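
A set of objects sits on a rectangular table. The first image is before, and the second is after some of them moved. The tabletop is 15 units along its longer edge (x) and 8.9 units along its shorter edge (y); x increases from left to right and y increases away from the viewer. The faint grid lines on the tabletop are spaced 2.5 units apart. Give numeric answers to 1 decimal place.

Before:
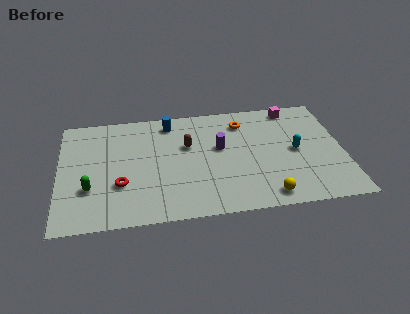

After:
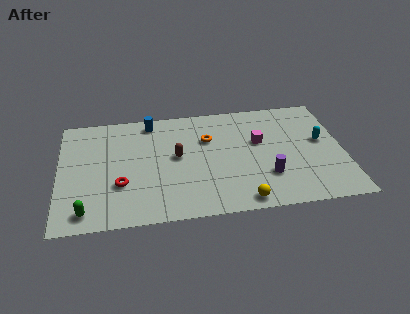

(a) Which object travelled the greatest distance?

the purple cylinder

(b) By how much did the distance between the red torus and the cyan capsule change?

+1.5

They were about 9.4 units apart before and 10.9 after — 1.5 units further apart.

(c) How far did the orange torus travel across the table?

2.2

From (9.8, 7.1) to (7.9, 6.0), the orange torus covered √(1.9² + 1.1²) ≈ 2.2 units.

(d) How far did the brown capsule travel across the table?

1.0

The brown capsule was near (6.8, 5.6) before and (6.2, 4.8) after, so it travelled √(0.6² + 0.8²) ≈ 1.0 units.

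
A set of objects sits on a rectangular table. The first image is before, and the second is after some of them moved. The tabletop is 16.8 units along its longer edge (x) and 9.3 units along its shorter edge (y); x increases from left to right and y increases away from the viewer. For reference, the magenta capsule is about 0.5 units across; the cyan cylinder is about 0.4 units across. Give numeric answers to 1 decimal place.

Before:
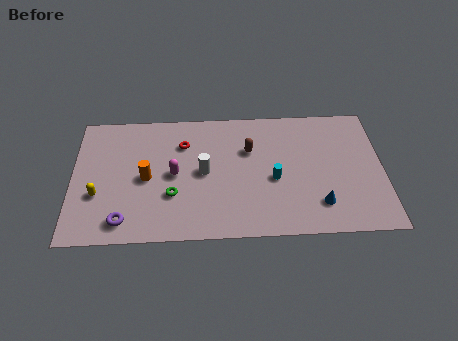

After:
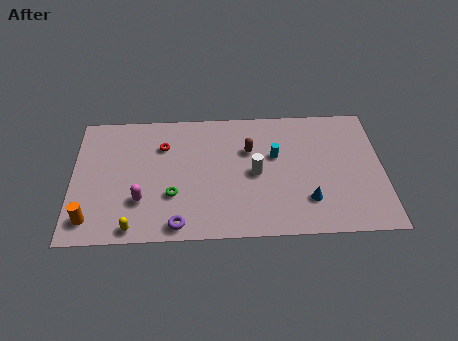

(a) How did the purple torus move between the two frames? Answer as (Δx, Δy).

(2.9, -0.4)

From the two frames, the purple torus sits at roughly (2.8, 1.4) before and (5.7, 1.0) after.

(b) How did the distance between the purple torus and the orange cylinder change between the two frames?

+1.5

Before: roughly 3.2 units apart; after: 4.7. That's 1.5 units further apart.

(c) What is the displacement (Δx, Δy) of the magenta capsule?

(-1.8, -1.8)

From the two frames, the magenta capsule sits at roughly (5.5, 4.6) before and (3.7, 2.8) after.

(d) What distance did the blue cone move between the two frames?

0.7

From (13.3, 2.1) to (12.7, 2.4), the blue cone covered √(0.6² + 0.3²) ≈ 0.7 units.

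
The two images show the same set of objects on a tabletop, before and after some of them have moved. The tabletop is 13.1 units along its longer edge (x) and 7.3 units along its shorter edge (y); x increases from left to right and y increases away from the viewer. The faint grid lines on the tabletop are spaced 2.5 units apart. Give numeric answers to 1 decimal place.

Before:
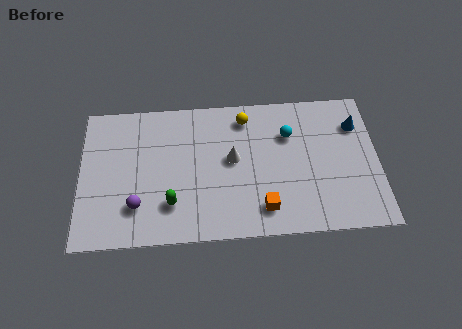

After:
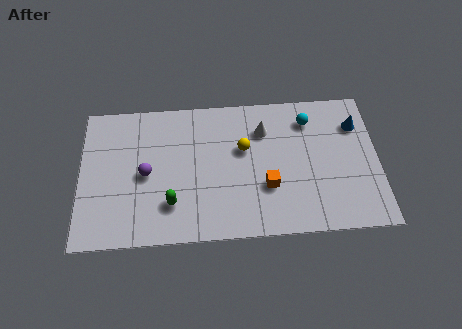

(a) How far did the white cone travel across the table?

2.0

The white cone moved from about (6.7, 4.0) to (8.1, 5.4), a distance of √(1.4² + 1.4²) ≈ 2.0.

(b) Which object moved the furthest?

the white cone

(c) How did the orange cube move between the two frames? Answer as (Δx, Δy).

(0.2, 1.1)

The orange cube was at about (8.0, 1.4) and moved to about (8.2, 2.5).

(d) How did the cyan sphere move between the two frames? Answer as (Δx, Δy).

(0.9, 0.7)

From the two frames, the cyan sphere sits at roughly (9.2, 5.1) before and (10.1, 5.8) after.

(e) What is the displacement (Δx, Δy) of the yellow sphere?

(-0.1, -1.6)

The yellow sphere was at about (7.3, 6.1) and moved to about (7.2, 4.5).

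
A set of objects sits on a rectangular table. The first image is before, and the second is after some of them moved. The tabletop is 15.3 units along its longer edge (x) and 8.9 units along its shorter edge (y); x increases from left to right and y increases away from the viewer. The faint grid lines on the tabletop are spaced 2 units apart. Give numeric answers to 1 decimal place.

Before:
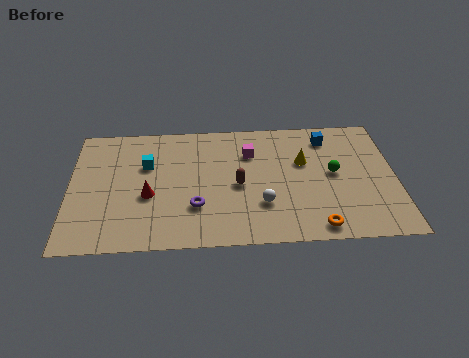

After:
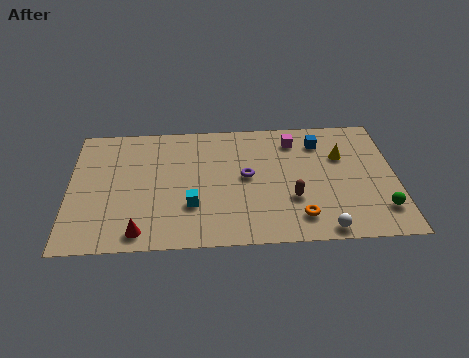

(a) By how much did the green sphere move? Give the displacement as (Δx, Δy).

(2.1, -2.7)

The green sphere was at about (12.4, 4.7) and moved to about (14.5, 2.0).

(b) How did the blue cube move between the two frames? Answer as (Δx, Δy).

(-0.4, -0.3)

The blue cube was at about (12.2, 7.3) and moved to about (11.8, 7.0).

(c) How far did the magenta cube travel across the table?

2.2

From (8.5, 6.4) to (10.6, 7.2), the magenta cube covered √(2.1² + 0.8²) ≈ 2.2 units.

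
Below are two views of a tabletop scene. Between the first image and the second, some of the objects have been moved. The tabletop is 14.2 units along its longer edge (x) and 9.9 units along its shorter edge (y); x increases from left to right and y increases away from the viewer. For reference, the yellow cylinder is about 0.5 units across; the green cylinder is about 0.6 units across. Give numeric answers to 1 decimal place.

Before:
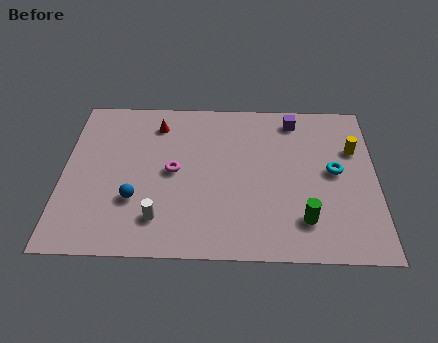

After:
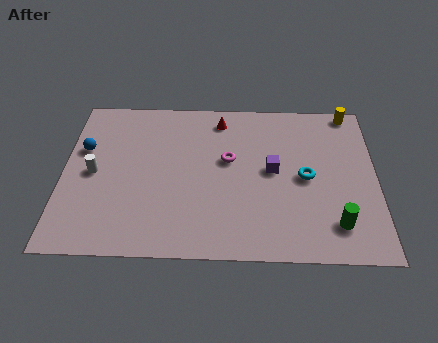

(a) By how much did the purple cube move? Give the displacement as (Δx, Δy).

(-1.0, -3.3)

From the two frames, the purple cube sits at roughly (10.5, 8.5) before and (9.5, 5.2) after.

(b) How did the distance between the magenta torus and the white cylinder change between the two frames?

+3.2

Before: roughly 3.0 units apart; after: 6.2. That's 3.2 units further apart.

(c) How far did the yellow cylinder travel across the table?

2.5

The yellow cylinder moved from about (13.2, 6.6) to (13.1, 9.1), a distance of √(0.1² + 2.5²) ≈ 2.5.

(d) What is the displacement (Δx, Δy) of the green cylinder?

(1.4, -0.2)

The green cylinder started near (10.9, 2.2) and ended near (12.3, 2.0).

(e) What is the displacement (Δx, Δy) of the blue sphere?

(-2.4, 3.1)

The blue sphere was at about (3.3, 3.2) and moved to about (0.9, 6.3).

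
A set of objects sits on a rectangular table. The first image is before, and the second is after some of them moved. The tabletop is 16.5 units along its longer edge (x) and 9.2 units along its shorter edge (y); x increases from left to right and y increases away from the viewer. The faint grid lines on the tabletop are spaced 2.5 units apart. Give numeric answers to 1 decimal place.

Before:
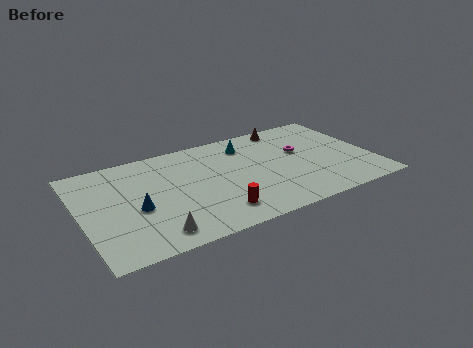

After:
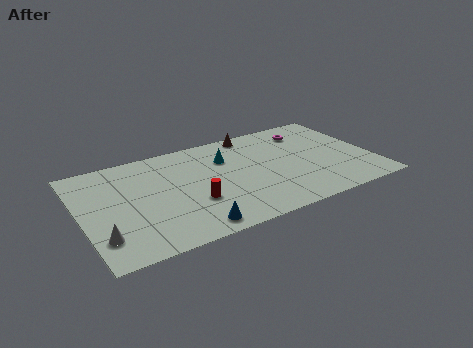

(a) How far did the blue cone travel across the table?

3.9

The blue cone was near (3.0, 3.9) before and (5.7, 1.1) after, so it travelled √(2.7² + 2.8²) ≈ 3.9 units.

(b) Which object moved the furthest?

the blue cone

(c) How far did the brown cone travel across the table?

2.0

The brown cone moved from about (12.2, 8.2) to (10.2, 8.3), a distance of √(2.0² + 0.1²) ≈ 2.0.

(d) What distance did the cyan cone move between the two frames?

1.5

The cyan cone was near (9.7, 7.3) before and (8.4, 6.5) after, so it travelled √(1.3² + 0.8²) ≈ 1.5 units.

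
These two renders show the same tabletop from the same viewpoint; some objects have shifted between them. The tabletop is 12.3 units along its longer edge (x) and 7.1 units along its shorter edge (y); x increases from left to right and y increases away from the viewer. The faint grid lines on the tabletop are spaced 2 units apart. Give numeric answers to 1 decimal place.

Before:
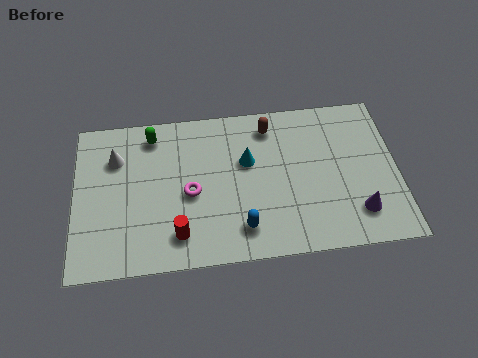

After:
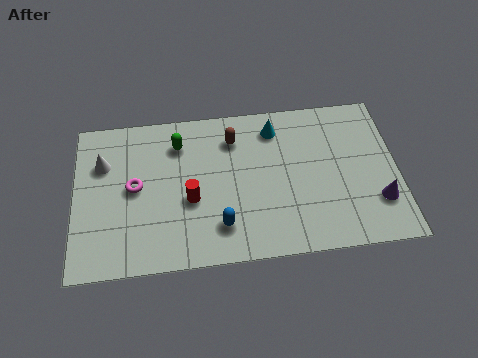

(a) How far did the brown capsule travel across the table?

1.5

The brown capsule was near (7.5, 5.9) before and (6.1, 5.5) after, so it travelled √(1.4² + 0.4²) ≈ 1.5 units.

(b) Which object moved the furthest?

the magenta torus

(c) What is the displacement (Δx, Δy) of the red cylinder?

(0.5, 1.5)

From the two frames, the red cylinder sits at roughly (3.9, 1.4) before and (4.4, 2.9) after.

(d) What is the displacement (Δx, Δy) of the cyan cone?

(1.1, 1.4)

From the two frames, the cyan cone sits at roughly (6.6, 4.4) before and (7.7, 5.8) after.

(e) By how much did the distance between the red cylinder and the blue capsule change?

-0.7

They were about 2.4 units apart before and 1.7 after — 0.7 units closer together.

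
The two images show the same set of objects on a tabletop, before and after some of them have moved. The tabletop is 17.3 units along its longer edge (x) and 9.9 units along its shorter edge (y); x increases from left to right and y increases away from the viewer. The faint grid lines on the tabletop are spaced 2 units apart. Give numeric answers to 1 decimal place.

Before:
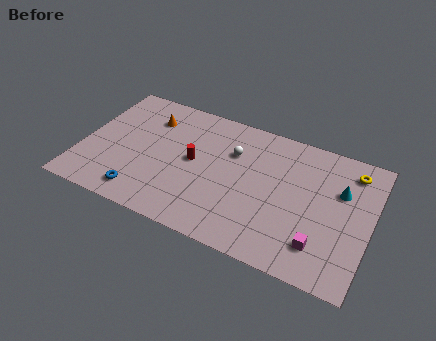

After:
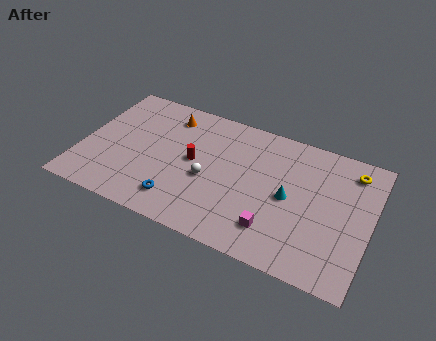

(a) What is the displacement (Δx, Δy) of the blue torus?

(2.2, 0.4)

From the two frames, the blue torus sits at roughly (4.0, 1.5) before and (6.2, 1.9) after.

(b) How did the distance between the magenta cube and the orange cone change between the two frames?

-2.9

Before: roughly 12.1 units apart; after: 9.2. That's 2.9 units closer together.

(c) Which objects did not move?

the yellow torus and the red cylinder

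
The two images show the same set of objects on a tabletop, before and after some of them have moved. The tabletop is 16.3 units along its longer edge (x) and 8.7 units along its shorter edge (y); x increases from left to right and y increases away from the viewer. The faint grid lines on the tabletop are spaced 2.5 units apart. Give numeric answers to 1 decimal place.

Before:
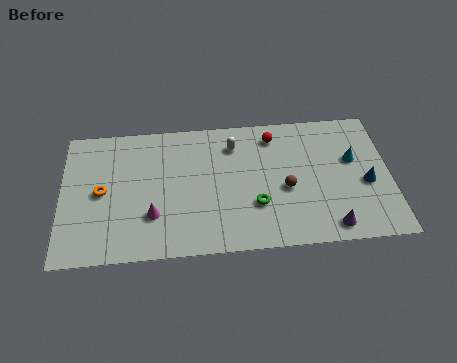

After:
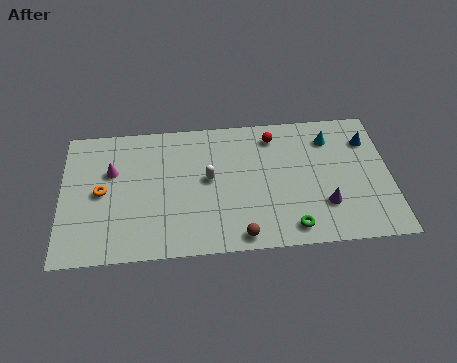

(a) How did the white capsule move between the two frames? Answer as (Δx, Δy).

(-1.3, -2.1)

From the two frames, the white capsule sits at roughly (8.6, 6.8) before and (7.3, 4.7) after.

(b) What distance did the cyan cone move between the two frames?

1.9

From (14.5, 5.3) to (13.4, 6.8), the cyan cone covered √(1.1² + 1.5²) ≈ 1.9 units.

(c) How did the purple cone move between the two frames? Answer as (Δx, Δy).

(-0.2, 1.4)

The purple cone was at about (13.2, 1.1) and moved to about (13.0, 2.5).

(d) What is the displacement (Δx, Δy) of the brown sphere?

(-2.3, -2.8)

From the two frames, the brown sphere sits at roughly (11.1, 3.7) before and (8.8, 0.9) after.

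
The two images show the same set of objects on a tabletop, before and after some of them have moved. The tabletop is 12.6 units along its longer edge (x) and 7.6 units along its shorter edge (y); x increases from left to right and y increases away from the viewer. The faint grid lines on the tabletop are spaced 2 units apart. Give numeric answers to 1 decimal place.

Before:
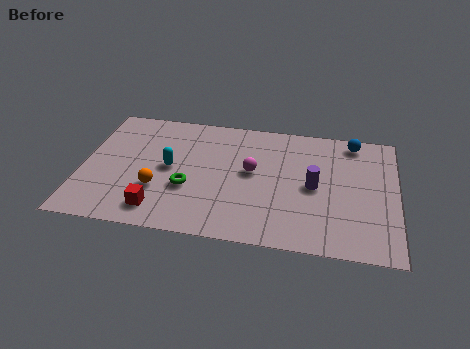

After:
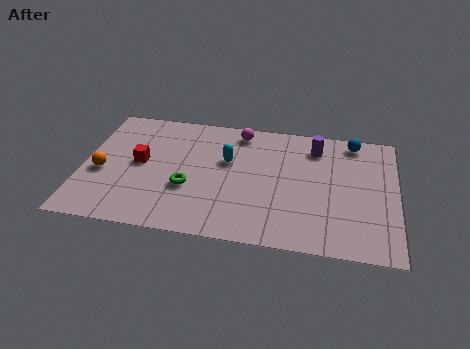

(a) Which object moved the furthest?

the red cube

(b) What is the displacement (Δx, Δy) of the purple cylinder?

(0.0, 2.4)

The purple cylinder started near (9.3, 3.7) and ended near (9.3, 6.1).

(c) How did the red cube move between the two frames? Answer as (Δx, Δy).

(-0.9, 2.7)

The red cube started near (3.2, 1.3) and ended near (2.3, 4.0).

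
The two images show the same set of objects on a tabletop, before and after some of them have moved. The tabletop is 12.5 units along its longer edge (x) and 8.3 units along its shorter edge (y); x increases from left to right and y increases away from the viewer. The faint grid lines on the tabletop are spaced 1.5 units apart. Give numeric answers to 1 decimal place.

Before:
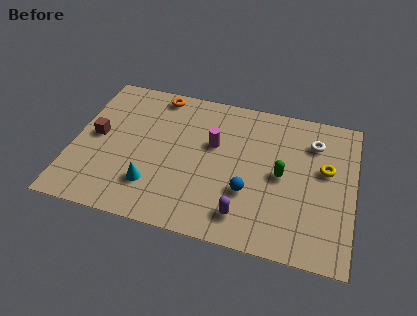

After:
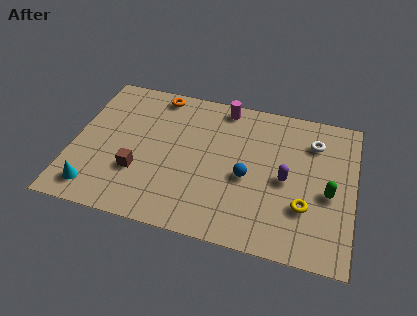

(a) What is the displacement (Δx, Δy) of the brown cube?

(2.0, -1.6)

From the two frames, the brown cube sits at roughly (1.0, 4.3) before and (3.0, 2.7) after.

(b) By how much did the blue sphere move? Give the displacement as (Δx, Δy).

(-0.1, 0.8)

The blue sphere started near (7.9, 2.8) and ended near (7.8, 3.6).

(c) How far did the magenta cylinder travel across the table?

2.3

The magenta cylinder moved from about (6.2, 5.1) to (6.5, 7.4), a distance of √(0.3² + 2.3²) ≈ 2.3.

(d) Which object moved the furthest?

the purple capsule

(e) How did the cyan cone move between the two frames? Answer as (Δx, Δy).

(-2.5, -0.8)

The cyan cone was at about (3.7, 2.1) and moved to about (1.2, 1.3).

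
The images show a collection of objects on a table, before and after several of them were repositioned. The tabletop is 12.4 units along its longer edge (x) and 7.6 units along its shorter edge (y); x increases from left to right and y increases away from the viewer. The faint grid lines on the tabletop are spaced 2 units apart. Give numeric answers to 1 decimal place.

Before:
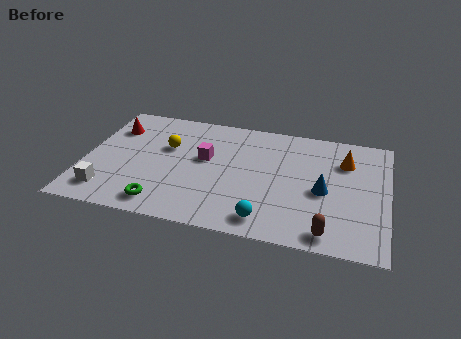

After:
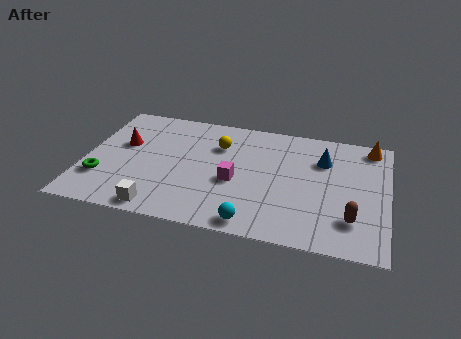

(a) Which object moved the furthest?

the green torus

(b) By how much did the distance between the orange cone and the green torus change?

+3.3

They were about 8.4 units apart before and 11.7 after — 3.3 units further apart.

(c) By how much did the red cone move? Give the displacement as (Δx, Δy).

(0.5, -1.0)

The red cone started near (1.0, 5.6) and ended near (1.5, 4.6).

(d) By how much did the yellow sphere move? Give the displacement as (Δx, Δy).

(2.1, 0.6)

The yellow sphere started near (3.3, 4.8) and ended near (5.4, 5.4).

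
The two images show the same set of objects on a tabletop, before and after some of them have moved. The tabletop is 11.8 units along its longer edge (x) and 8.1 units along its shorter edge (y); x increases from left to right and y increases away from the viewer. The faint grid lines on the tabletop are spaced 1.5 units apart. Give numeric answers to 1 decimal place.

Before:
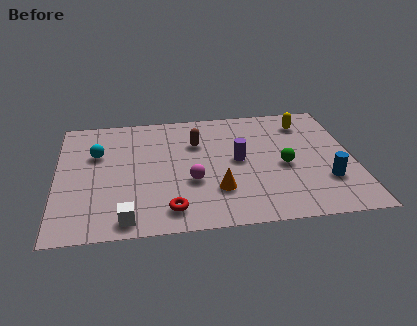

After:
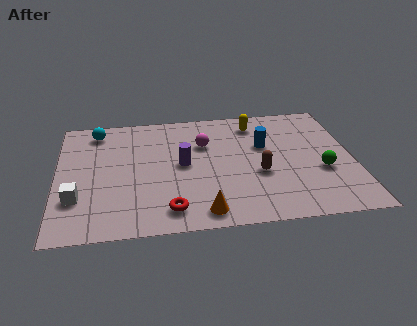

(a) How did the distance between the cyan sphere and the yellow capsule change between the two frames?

-2.1

The distance was about 8.5 in the first image and 6.4 in the second, so they moved 2.1 units closer together.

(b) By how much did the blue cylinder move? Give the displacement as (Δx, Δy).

(-2.3, 2.7)

The blue cylinder started near (10.6, 2.4) and ended near (8.3, 5.1).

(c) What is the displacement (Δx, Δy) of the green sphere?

(1.5, -0.5)

The green sphere was at about (9.0, 3.6) and moved to about (10.5, 3.1).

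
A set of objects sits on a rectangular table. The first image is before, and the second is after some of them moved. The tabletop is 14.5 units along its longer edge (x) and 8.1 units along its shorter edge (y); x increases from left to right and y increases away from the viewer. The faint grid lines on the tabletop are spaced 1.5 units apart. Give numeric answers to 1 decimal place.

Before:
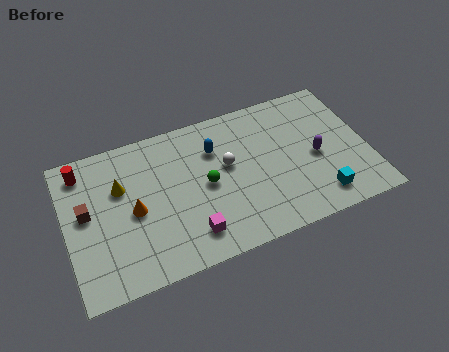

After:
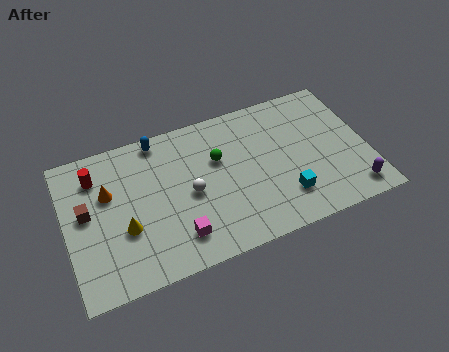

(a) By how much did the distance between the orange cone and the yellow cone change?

+0.7

The distance was about 1.6 in the first image and 2.3 in the second, so they moved 0.7 units further apart.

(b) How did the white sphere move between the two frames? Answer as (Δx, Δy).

(-1.9, -0.9)

From the two frames, the white sphere sits at roughly (7.8, 4.7) before and (5.9, 3.8) after.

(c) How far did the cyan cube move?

1.7

From (11.9, 1.4) to (10.3, 2.0), the cyan cube covered √(1.6² + 0.6²) ≈ 1.7 units.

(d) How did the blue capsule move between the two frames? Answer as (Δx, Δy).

(-2.6, 1.5)

From the two frames, the blue capsule sits at roughly (7.3, 5.8) before and (4.7, 7.3) after.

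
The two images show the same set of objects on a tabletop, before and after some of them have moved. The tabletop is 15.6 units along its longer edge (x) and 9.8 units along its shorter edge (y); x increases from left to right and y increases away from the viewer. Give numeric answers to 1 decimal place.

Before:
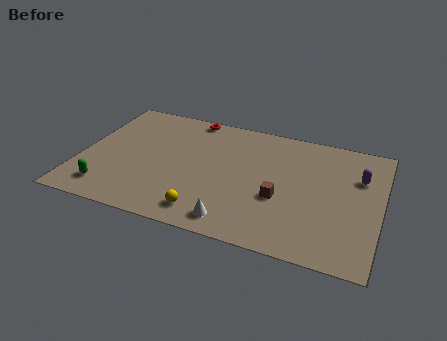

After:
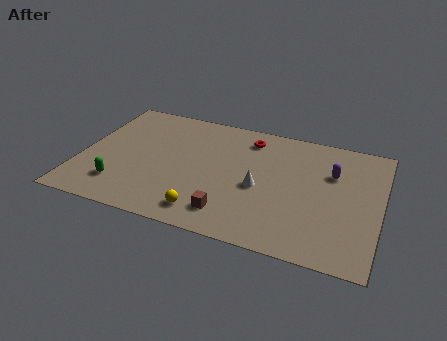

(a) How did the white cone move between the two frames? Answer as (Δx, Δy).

(1.0, 3.0)

The white cone started near (8.4, 1.3) and ended near (9.4, 4.3).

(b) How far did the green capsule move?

0.8

The green capsule was near (1.7, 1.7) before and (2.3, 2.2) after, so it travelled √(0.6² + 0.5²) ≈ 0.8 units.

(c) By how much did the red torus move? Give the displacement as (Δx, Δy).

(3.2, -0.9)

The red torus was at about (5.3, 9.0) and moved to about (8.5, 8.1).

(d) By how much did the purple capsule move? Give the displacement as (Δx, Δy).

(-1.4, -0.1)

The purple capsule was at about (14.4, 6.7) and moved to about (13.0, 6.6).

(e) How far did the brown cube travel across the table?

3.1

The brown cube moved from about (10.5, 3.8) to (8.1, 1.8), a distance of √(2.4² + 2.0²) ≈ 3.1.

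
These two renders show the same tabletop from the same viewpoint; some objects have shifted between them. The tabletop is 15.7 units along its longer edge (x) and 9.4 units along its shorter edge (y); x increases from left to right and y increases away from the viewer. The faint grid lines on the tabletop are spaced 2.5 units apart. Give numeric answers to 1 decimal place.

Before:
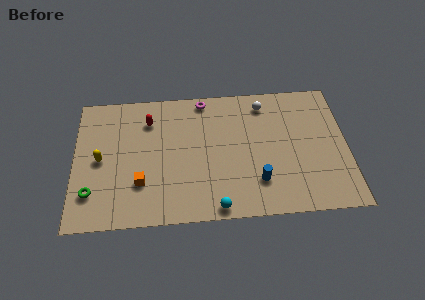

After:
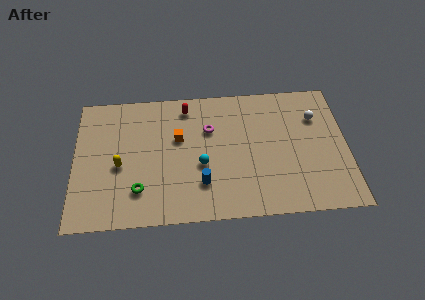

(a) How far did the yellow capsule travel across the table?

1.2

The yellow capsule moved from about (1.5, 4.6) to (2.6, 4.1), a distance of √(1.1² + 0.5²) ≈ 1.2.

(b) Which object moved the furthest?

the orange cube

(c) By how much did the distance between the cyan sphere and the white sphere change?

-0.4

They were about 7.7 units apart before and 7.3 after — 0.4 units closer together.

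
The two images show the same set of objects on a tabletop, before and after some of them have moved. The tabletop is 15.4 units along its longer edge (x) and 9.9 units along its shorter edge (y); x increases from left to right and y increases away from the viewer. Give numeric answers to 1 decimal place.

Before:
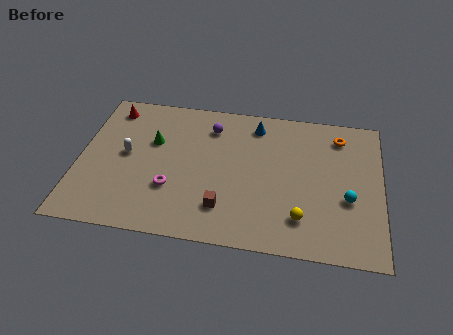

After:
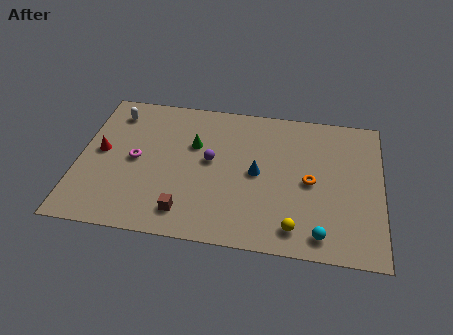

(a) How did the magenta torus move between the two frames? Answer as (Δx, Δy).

(-1.9, 1.7)

The magenta torus was at about (4.8, 3.2) and moved to about (2.9, 4.9).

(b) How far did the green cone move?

2.1

From (3.7, 6.3) to (5.8, 6.4), the green cone covered √(2.1² + 0.1²) ≈ 2.1 units.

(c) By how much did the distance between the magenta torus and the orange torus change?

-0.8

Before: roughly 9.7 units apart; after: 8.9. That's 0.8 units closer together.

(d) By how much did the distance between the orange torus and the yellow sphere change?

-2.9

The distance was about 6.2 in the first image and 3.3 in the second, so they moved 2.9 units closer together.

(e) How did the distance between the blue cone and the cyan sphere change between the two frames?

-1.7

The distance was about 6.6 in the first image and 4.9 in the second, so they moved 1.7 units closer together.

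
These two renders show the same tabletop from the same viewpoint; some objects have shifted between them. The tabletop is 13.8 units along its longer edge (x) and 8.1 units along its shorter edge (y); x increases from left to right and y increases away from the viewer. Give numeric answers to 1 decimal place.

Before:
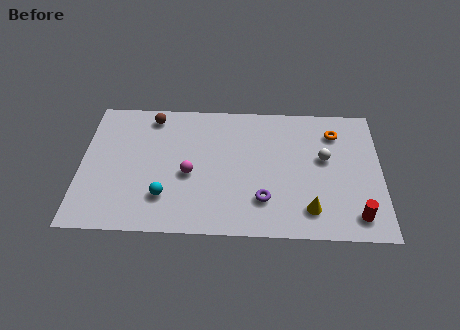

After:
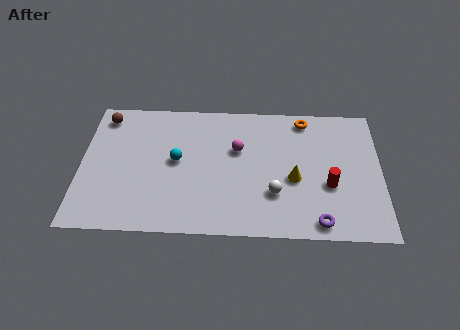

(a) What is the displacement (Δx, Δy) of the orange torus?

(-1.4, 0.8)

The orange torus started near (11.7, 6.3) and ended near (10.3, 7.1).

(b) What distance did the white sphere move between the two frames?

3.2

The white sphere was near (11.2, 4.7) before and (8.9, 2.5) after, so it travelled √(2.3² + 2.2²) ≈ 3.2 units.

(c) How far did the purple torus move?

2.8

The purple torus moved from about (8.4, 2.1) to (10.9, 0.9), a distance of √(2.5² + 1.2²) ≈ 2.8.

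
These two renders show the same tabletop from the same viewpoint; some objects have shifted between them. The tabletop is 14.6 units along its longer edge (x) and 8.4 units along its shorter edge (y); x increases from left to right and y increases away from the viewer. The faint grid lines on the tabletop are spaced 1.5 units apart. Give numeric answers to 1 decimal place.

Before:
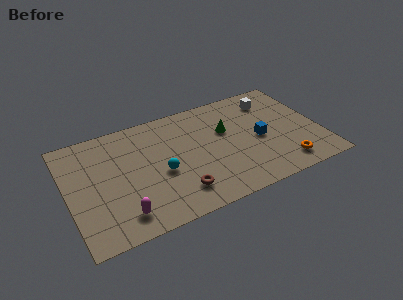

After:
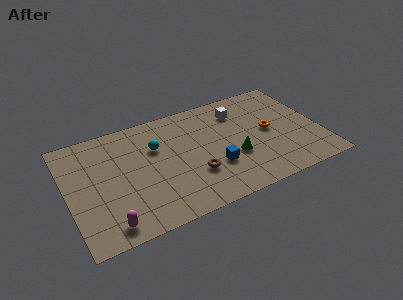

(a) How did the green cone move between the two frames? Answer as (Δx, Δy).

(0.2, -2.2)

The green cone started near (9.3, 5.3) and ended near (9.5, 3.1).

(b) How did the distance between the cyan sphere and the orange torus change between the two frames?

-0.6

They were about 7.2 units apart before and 6.6 after — 0.6 units closer together.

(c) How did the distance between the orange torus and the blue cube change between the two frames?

+1.0

They were about 2.7 units apart before and 3.7 after — 1.0 units further apart.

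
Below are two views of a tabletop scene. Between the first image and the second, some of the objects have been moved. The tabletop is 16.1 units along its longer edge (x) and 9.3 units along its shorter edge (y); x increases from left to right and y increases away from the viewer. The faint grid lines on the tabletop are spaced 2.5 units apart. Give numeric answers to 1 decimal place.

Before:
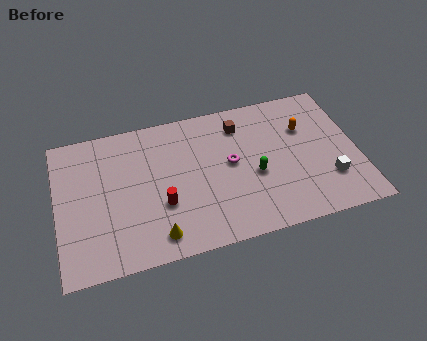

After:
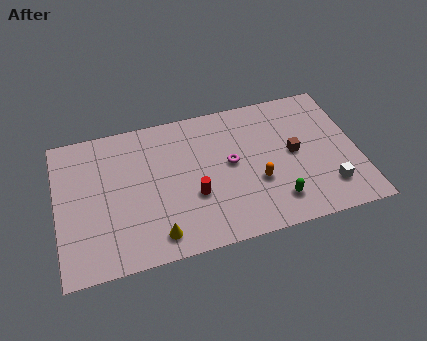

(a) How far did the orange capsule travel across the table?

4.0

From (13.4, 6.3) to (10.6, 3.4), the orange capsule covered √(2.8² + 2.9²) ≈ 4.0 units.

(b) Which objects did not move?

the yellow cone and the magenta torus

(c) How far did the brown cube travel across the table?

3.7

The brown cube was near (10.0, 7.4) before and (12.7, 4.8) after, so it travelled √(2.7² + 2.6²) ≈ 3.7 units.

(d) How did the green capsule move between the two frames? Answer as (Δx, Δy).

(1.0, -2.0)

The green capsule was at about (10.5, 3.9) and moved to about (11.5, 1.9).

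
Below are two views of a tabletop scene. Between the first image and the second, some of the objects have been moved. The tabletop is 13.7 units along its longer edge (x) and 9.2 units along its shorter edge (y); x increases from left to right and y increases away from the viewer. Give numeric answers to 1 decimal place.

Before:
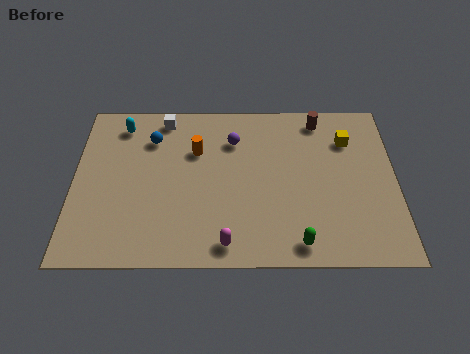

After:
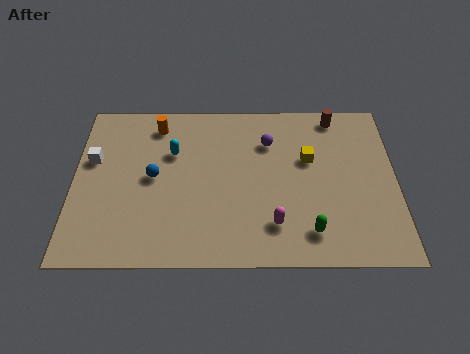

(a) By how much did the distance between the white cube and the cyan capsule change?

+1.6

The distance was about 1.8 in the first image and 3.4 in the second, so they moved 1.6 units further apart.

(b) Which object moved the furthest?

the white cube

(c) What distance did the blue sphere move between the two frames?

2.2

The blue sphere moved from about (3.3, 6.9) to (3.4, 4.7), a distance of √(0.1² + 2.2²) ≈ 2.2.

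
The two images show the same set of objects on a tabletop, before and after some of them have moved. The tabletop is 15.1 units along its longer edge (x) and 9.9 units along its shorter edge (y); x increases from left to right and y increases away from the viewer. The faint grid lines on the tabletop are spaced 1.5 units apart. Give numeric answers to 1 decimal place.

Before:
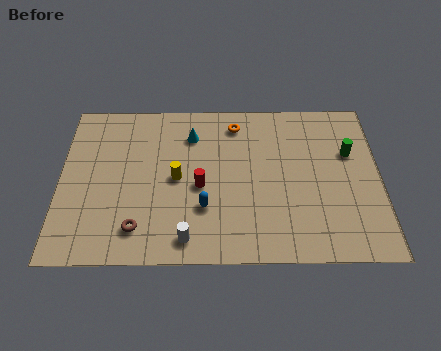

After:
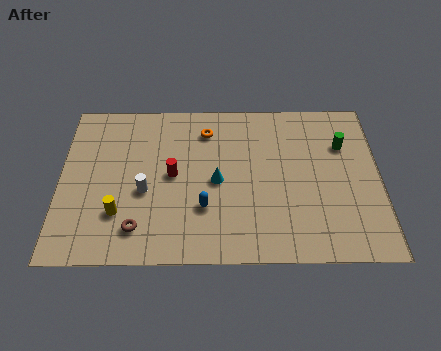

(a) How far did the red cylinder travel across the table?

1.5

The red cylinder was near (6.6, 4.4) before and (5.3, 5.1) after, so it travelled √(1.3² + 0.7²) ≈ 1.5 units.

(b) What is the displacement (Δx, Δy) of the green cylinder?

(-0.3, 0.5)

From the two frames, the green cylinder sits at roughly (13.7, 6.4) before and (13.4, 6.9) after.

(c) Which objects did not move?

the blue capsule and the brown torus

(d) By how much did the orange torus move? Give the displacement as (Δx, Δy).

(-1.4, -0.4)

The orange torus started near (8.3, 8.3) and ended near (6.9, 7.9).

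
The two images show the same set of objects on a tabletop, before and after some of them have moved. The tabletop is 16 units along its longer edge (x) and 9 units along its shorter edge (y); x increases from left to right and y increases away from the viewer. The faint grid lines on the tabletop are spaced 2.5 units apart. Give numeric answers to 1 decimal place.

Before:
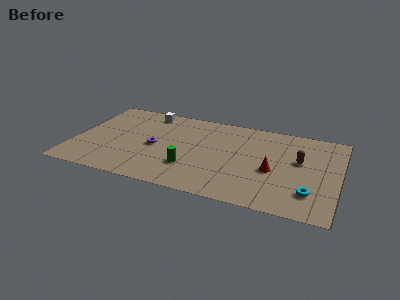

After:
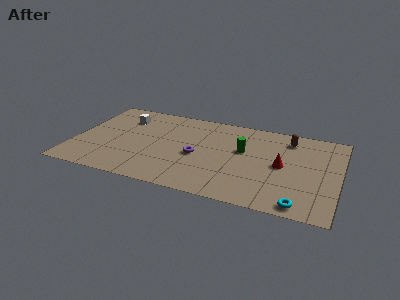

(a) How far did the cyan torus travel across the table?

1.4

From (14.4, 2.2) to (13.9, 0.9), the cyan torus covered √(0.5² + 1.3²) ≈ 1.4 units.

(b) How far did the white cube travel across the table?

1.7

The white cube was near (4.1, 7.8) before and (2.7, 6.8) after, so it travelled √(1.4² + 1.0²) ≈ 1.7 units.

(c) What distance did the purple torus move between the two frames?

2.6

From (4.9, 4.2) to (7.5, 4.0), the purple torus covered √(2.6² + 0.2²) ≈ 2.6 units.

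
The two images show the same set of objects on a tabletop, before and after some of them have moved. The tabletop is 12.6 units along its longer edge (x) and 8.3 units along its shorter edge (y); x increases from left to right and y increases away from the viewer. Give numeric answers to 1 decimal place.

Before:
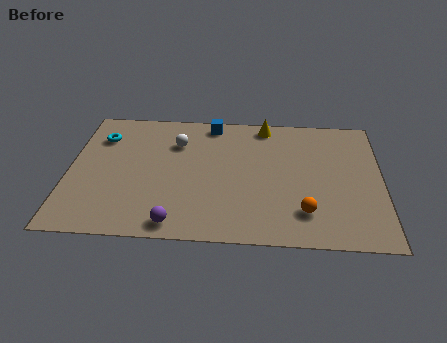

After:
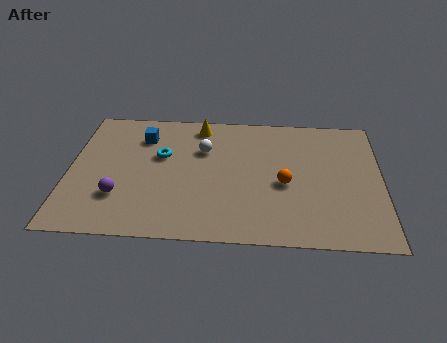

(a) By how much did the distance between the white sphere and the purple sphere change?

-0.5

They were about 5.1 units apart before and 4.6 after — 0.5 units closer together.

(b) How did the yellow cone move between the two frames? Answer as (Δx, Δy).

(-2.7, -0.2)

From the two frames, the yellow cone sits at roughly (7.9, 7.4) before and (5.2, 7.2) after.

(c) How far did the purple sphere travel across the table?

2.7

The purple sphere was near (4.4, 0.9) before and (2.1, 2.4) after, so it travelled √(2.3² + 1.5²) ≈ 2.7 units.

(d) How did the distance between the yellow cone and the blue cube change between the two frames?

+0.3

They were about 2.2 units apart before and 2.5 after — 0.3 units further apart.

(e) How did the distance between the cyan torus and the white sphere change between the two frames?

-1.3

Before: roughly 3.1 units apart; after: 1.8. That's 1.3 units closer together.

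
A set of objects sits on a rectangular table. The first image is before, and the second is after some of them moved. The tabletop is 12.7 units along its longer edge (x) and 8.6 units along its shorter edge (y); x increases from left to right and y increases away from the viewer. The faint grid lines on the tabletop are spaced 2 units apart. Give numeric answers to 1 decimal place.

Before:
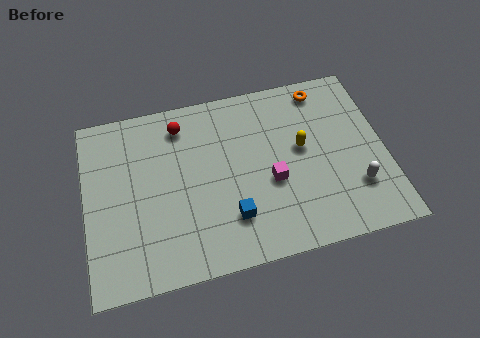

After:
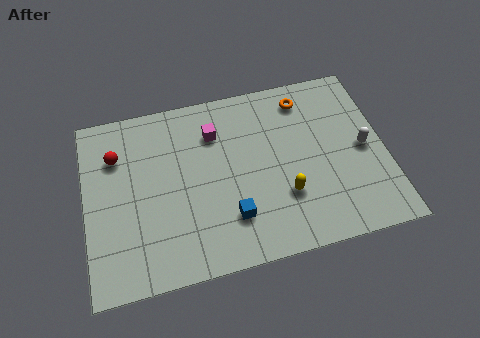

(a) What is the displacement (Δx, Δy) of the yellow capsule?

(-0.9, -2.1)

The yellow capsule started near (9.2, 4.8) and ended near (8.3, 2.7).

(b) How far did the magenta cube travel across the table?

3.6

From (7.8, 3.5) to (5.6, 6.4), the magenta cube covered √(2.2² + 2.9²) ≈ 3.6 units.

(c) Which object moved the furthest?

the magenta cube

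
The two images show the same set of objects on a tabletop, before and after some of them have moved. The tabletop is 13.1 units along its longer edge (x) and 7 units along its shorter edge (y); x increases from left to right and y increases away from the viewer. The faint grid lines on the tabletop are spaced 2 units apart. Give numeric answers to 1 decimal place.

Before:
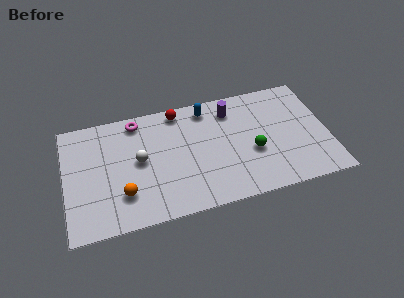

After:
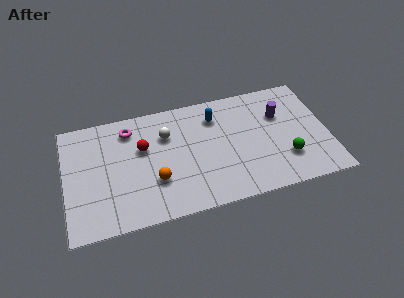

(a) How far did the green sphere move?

1.8

From (9.3, 2.8) to (10.9, 2.0), the green sphere covered √(1.6² + 0.8²) ≈ 1.8 units.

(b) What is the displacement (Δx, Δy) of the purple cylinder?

(2.4, -0.9)

The purple cylinder started near (8.4, 5.6) and ended near (10.8, 4.7).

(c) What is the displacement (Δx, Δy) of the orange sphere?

(1.6, 0.4)

The orange sphere was at about (2.8, 1.9) and moved to about (4.4, 2.3).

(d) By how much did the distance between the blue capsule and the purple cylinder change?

+2.0

The distance was about 1.3 in the first image and 3.3 in the second, so they moved 2.0 units further apart.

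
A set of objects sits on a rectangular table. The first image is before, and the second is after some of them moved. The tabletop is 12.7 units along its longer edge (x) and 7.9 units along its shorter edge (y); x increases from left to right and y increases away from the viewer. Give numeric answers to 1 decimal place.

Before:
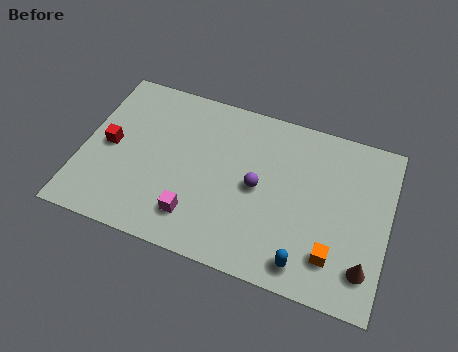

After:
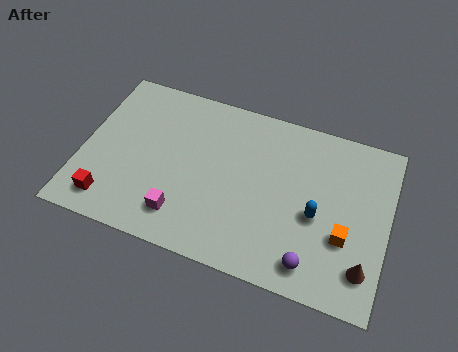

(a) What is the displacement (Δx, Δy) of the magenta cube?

(-0.5, -0.1)

The magenta cube started near (4.9, 1.7) and ended near (4.4, 1.6).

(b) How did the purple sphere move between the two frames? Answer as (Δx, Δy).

(2.5, -2.7)

The purple sphere was at about (7.3, 3.9) and moved to about (9.8, 1.2).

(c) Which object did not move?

the brown cone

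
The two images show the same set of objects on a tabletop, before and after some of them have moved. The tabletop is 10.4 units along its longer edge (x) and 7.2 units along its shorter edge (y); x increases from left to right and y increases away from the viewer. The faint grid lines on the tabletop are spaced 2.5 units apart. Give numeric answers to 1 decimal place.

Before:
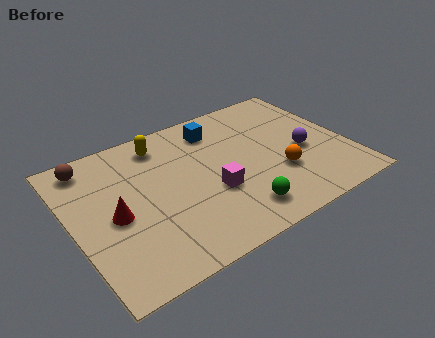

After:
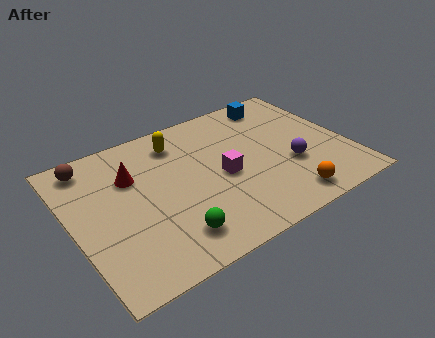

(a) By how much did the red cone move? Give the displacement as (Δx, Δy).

(0.9, 1.6)

The red cone started near (1.5, 3.3) and ended near (2.4, 4.9).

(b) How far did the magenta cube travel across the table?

0.8

The magenta cube moved from about (5.1, 2.7) to (5.6, 3.3), a distance of √(0.5² + 0.6²) ≈ 0.8.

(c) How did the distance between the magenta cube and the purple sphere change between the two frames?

-1.0

Before: roughly 3.6 units apart; after: 2.6. That's 1.0 units closer together.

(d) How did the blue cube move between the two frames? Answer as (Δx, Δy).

(2.5, 0.4)

The blue cube was at about (5.8, 5.8) and moved to about (8.3, 6.2).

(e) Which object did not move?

the brown sphere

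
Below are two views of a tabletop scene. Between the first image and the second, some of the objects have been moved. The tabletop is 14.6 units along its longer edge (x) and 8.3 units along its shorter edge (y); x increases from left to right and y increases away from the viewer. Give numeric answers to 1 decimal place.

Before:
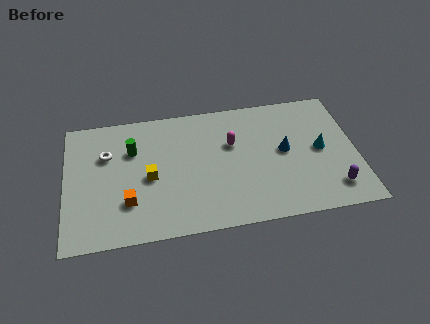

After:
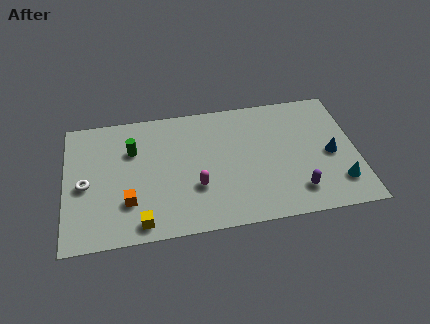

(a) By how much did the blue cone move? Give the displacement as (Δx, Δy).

(2.3, -0.6)

From the two frames, the blue cone sits at roughly (11.0, 4.4) before and (13.3, 3.8) after.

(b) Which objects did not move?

the green cylinder and the orange cube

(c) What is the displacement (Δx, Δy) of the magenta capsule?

(-1.9, -2.5)

The magenta capsule started near (8.4, 5.3) and ended near (6.5, 2.8).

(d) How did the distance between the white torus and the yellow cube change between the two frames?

+1.1

The distance was about 2.8 in the first image and 3.9 in the second, so they moved 1.1 units further apart.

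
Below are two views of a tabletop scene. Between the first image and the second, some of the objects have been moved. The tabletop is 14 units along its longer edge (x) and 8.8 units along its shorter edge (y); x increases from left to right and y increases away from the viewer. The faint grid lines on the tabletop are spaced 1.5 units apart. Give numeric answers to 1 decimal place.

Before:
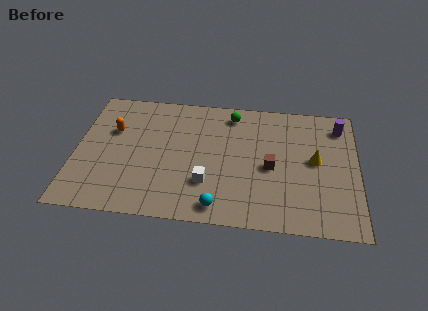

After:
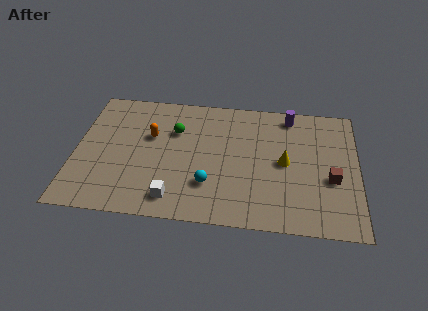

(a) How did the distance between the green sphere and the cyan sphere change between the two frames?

-2.5

Before: roughly 6.4 units apart; after: 3.9. That's 2.5 units closer together.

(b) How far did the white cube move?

2.0

The white cube moved from about (6.6, 2.6) to (5.0, 1.4), a distance of √(1.6² + 1.2²) ≈ 2.0.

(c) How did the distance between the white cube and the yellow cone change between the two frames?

+0.5

They were about 5.7 units apart before and 6.2 after — 0.5 units further apart.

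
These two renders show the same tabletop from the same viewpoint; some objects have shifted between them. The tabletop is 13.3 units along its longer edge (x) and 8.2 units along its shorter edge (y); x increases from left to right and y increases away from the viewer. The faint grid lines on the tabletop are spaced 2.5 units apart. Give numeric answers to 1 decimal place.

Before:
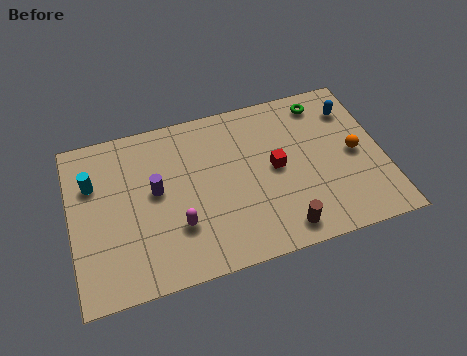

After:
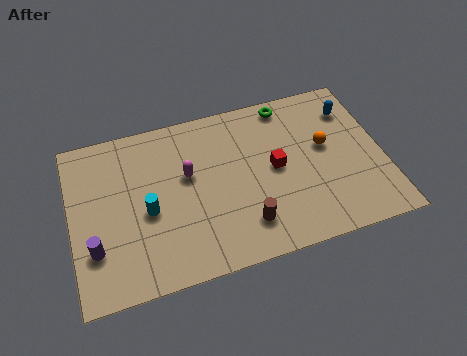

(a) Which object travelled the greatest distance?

the purple cylinder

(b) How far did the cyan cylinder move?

3.0

From (1.0, 5.6) to (3.2, 3.6), the cyan cylinder covered √(2.2² + 2.0²) ≈ 3.0 units.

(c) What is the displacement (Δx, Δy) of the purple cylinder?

(-2.7, -2.1)

The purple cylinder was at about (3.6, 4.5) and moved to about (0.9, 2.4).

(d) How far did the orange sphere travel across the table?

1.4

The orange sphere was near (12.1, 4.0) before and (10.9, 4.7) after, so it travelled √(1.2² + 0.7²) ≈ 1.4 units.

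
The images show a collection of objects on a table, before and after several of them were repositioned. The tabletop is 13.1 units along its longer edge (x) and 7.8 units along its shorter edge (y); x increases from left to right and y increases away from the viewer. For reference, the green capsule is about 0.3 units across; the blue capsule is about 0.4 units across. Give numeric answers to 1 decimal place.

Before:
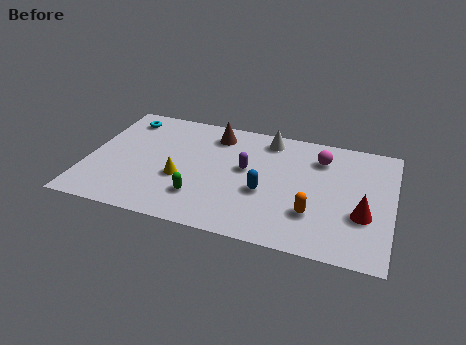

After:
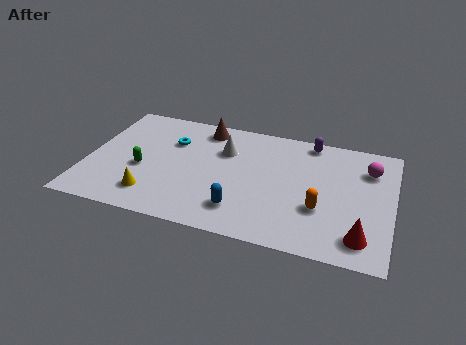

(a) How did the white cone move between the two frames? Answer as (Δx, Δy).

(-1.8, -1.3)

The white cone was at about (7.6, 6.7) and moved to about (5.8, 5.4).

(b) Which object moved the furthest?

the purple capsule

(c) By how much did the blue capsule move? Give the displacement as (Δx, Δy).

(-0.9, -1.4)

From the two frames, the blue capsule sits at roughly (7.7, 3.1) before and (6.8, 1.7) after.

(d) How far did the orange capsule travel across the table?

0.5

The orange capsule moved from about (9.8, 2.3) to (10.1, 2.7), a distance of √(0.3² + 0.4²) ≈ 0.5.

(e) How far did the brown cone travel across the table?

0.6

The brown cone was near (5.3, 6.4) before and (4.8, 6.7) after, so it travelled √(0.5² + 0.3²) ≈ 0.6 units.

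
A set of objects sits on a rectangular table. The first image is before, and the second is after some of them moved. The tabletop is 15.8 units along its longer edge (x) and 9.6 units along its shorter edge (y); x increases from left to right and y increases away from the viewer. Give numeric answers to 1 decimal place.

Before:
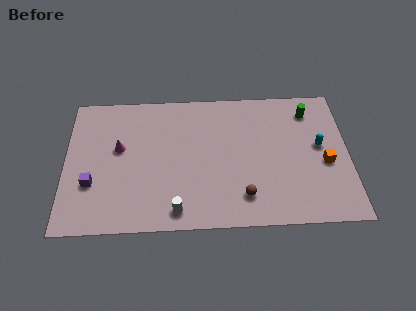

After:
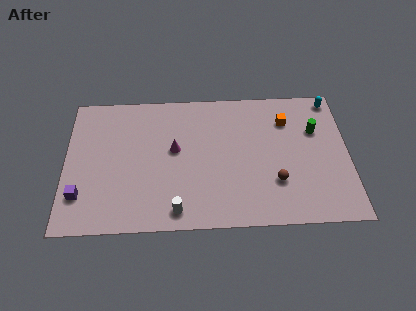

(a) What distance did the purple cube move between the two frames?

1.0

From (1.5, 3.2) to (0.9, 2.4), the purple cube covered √(0.6² + 0.8²) ≈ 1.0 units.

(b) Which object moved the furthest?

the orange cube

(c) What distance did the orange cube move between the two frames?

3.7

The orange cube was near (14.5, 4.1) before and (12.4, 7.2) after, so it travelled √(2.1² + 3.1²) ≈ 3.7 units.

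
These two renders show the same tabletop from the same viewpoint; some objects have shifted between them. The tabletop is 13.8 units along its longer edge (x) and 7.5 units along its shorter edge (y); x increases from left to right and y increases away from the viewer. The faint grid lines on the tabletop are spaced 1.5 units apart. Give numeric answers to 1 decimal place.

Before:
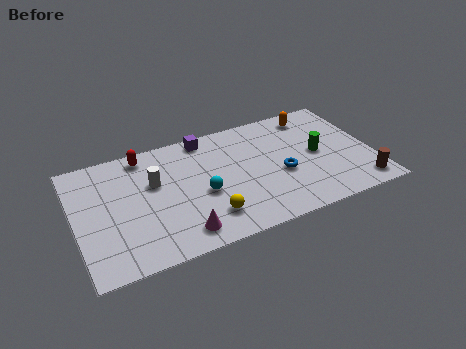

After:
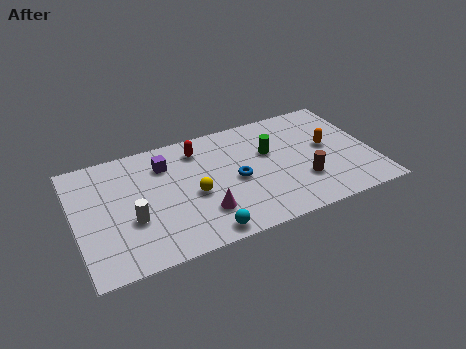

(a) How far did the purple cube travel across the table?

2.2

The purple cube moved from about (6.3, 6.7) to (4.3, 5.7), a distance of √(2.0² + 1.0²) ≈ 2.2.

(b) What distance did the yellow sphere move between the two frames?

1.7

The yellow sphere was near (5.9, 1.7) before and (5.4, 3.3) after, so it travelled √(0.5² + 1.6²) ≈ 1.7 units.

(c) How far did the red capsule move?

2.5

The red capsule moved from about (3.4, 6.6) to (5.9, 6.1), a distance of √(2.5² + 0.5²) ≈ 2.5.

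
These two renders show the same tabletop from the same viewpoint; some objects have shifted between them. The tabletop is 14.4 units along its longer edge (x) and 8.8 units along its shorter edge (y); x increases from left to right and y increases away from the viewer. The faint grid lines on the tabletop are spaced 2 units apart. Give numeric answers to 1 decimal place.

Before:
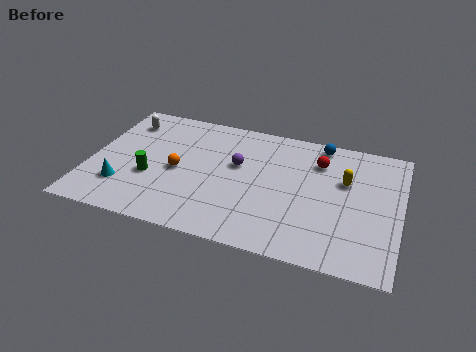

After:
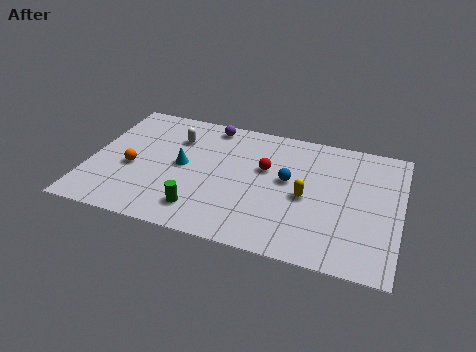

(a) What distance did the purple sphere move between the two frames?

2.9

From (6.8, 5.3) to (5.3, 7.8), the purple sphere covered √(1.5² + 2.5²) ≈ 2.9 units.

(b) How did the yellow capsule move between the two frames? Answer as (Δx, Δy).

(-1.7, -1.6)

From the two frames, the yellow capsule sits at roughly (11.8, 5.6) before and (10.1, 4.0) after.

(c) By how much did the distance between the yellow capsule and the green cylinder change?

-4.0

The distance was about 9.2 in the first image and 5.2 in the second, so they moved 4.0 units closer together.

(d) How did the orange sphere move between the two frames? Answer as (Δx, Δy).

(-2.1, -0.4)

The orange sphere was at about (4.1, 4.1) and moved to about (2.0, 3.7).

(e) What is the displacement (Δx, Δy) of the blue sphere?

(-1.3, -3.0)

The blue sphere was at about (10.5, 7.9) and moved to about (9.2, 4.9).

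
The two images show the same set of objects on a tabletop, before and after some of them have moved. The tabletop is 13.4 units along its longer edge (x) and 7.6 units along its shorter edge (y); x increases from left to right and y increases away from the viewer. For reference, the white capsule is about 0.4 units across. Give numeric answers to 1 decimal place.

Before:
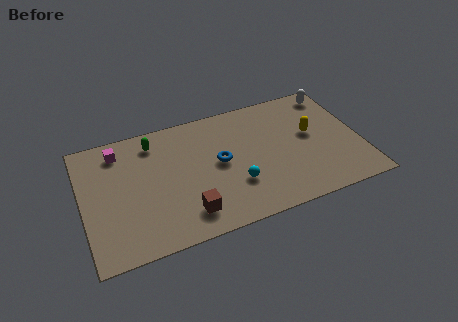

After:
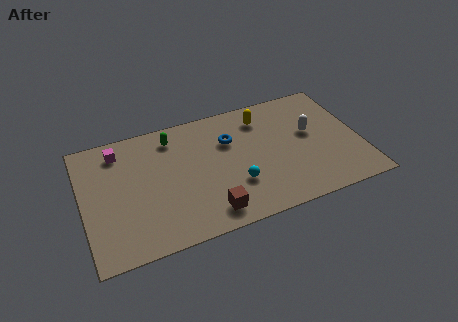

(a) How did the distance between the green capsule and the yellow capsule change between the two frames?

-3.4

They were about 7.8 units apart before and 4.4 after — 3.4 units closer together.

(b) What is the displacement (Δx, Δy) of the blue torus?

(0.6, 1.2)

The blue torus started near (6.6, 4.0) and ended near (7.2, 5.2).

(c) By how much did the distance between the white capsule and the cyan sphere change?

-2.4

They were about 6.8 units apart before and 4.4 after — 2.4 units closer together.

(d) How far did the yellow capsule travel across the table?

2.8

From (11.1, 4.3) to (8.9, 6.1), the yellow capsule covered √(2.2² + 1.8²) ≈ 2.8 units.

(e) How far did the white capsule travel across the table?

2.6

The white capsule moved from about (12.5, 6.6) to (11.1, 4.4), a distance of √(1.4² + 2.2²) ≈ 2.6.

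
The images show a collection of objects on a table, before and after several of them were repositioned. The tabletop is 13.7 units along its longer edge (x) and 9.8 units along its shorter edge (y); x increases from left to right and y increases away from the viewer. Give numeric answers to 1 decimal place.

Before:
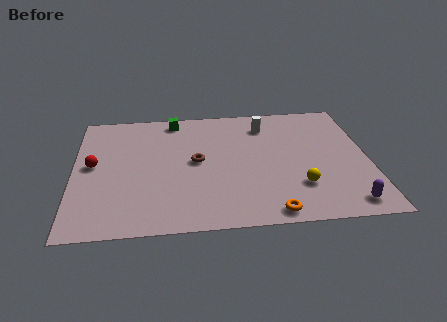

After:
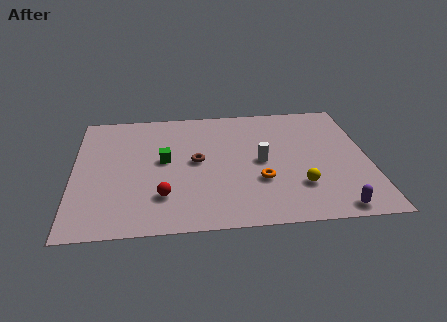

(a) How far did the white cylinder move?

3.0

From (9.0, 7.8) to (8.7, 4.8), the white cylinder covered √(0.3² + 3.0²) ≈ 3.0 units.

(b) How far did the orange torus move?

2.4

From (9.0, 0.9) to (8.6, 3.3), the orange torus covered √(0.4² + 2.4²) ≈ 2.4 units.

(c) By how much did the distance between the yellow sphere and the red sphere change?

-3.5

Before: roughly 9.8 units apart; after: 6.3. That's 3.5 units closer together.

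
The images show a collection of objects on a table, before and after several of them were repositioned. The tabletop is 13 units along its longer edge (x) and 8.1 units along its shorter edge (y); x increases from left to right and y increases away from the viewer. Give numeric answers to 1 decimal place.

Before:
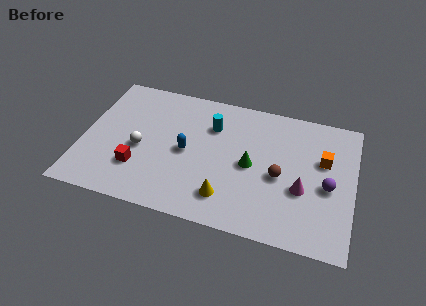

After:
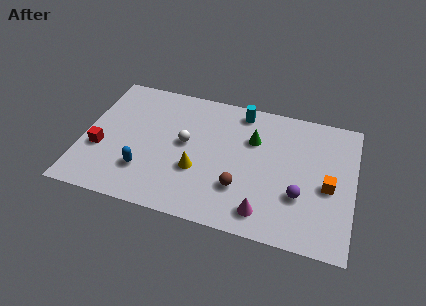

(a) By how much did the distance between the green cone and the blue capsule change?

+2.9

Before: roughly 3.1 units apart; after: 6.0. That's 2.9 units further apart.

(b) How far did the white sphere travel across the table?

2.3

The white sphere was near (2.8, 3.5) before and (4.9, 4.4) after, so it travelled √(2.1² + 0.9²) ≈ 2.3 units.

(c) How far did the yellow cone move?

1.9

The yellow cone moved from about (7.1, 1.7) to (5.6, 2.9), a distance of √(1.5² + 1.2²) ≈ 1.9.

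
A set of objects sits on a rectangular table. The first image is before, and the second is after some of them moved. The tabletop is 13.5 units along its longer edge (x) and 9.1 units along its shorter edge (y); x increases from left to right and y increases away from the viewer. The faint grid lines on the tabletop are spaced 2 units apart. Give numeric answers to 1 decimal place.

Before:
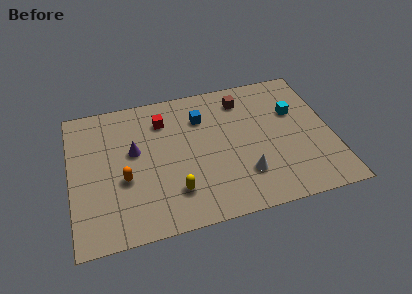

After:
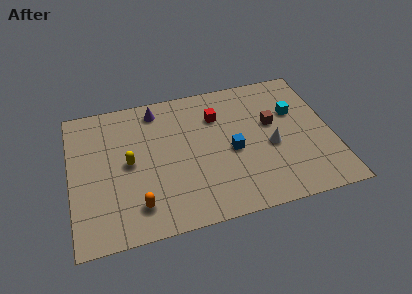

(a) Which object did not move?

the cyan cube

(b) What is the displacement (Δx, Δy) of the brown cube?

(1.4, -2.0)

The brown cube started near (9.1, 7.4) and ended near (10.5, 5.4).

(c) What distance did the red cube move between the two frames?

2.8

The red cube moved from about (4.9, 7.0) to (7.7, 6.6), a distance of √(2.8² + 0.4²) ≈ 2.8.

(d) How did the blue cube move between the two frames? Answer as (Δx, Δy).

(1.4, -2.6)

The blue cube started near (6.9, 6.7) and ended near (8.3, 4.1).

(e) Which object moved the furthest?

the yellow capsule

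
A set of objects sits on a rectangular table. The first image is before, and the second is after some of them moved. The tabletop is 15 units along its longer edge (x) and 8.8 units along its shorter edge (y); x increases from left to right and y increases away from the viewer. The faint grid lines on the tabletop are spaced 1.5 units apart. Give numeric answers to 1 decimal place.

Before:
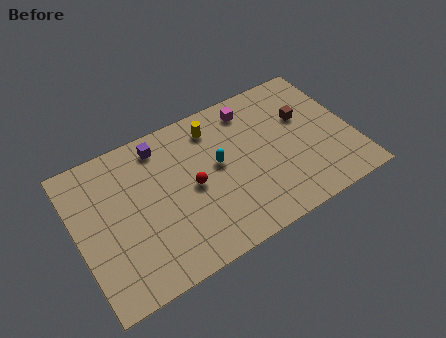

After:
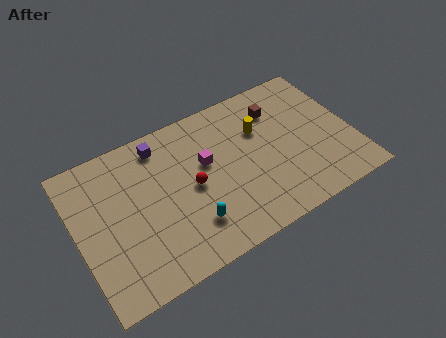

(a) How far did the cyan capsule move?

3.3

The cyan capsule moved from about (7.7, 4.9) to (5.8, 2.2), a distance of √(1.9² + 2.7²) ≈ 3.3.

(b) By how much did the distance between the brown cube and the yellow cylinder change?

-3.7

Before: roughly 5.1 units apart; after: 1.4. That's 3.7 units closer together.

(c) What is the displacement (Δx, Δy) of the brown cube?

(-1.3, 1.1)

The brown cube was at about (12.6, 5.6) and moved to about (11.3, 6.7).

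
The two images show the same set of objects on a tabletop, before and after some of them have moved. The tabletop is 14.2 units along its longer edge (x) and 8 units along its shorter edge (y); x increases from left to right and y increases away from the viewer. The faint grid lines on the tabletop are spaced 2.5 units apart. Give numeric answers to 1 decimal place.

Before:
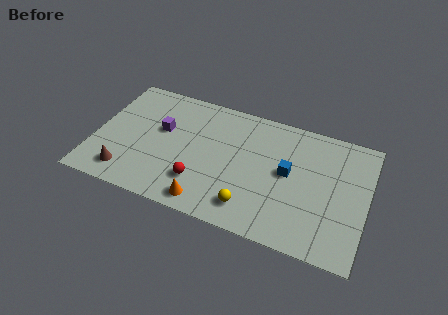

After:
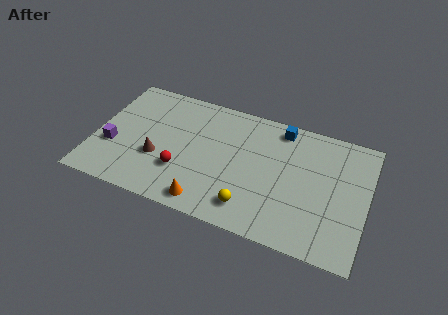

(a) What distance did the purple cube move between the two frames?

3.1

The purple cube was near (3.4, 4.8) before and (1.0, 2.9) after, so it travelled √(2.4² + 1.9²) ≈ 3.1 units.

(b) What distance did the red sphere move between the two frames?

1.1

The red sphere was near (5.7, 2.1) before and (4.7, 2.5) after, so it travelled √(1.0² + 0.4²) ≈ 1.1 units.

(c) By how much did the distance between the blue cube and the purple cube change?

+2.7

The distance was about 6.7 in the first image and 9.4 in the second, so they moved 2.7 units further apart.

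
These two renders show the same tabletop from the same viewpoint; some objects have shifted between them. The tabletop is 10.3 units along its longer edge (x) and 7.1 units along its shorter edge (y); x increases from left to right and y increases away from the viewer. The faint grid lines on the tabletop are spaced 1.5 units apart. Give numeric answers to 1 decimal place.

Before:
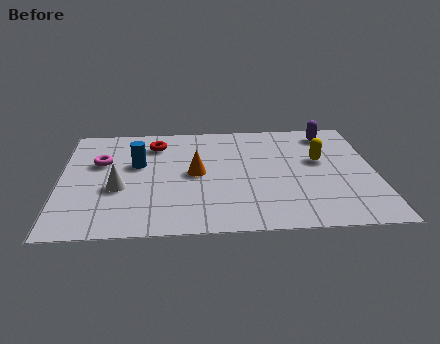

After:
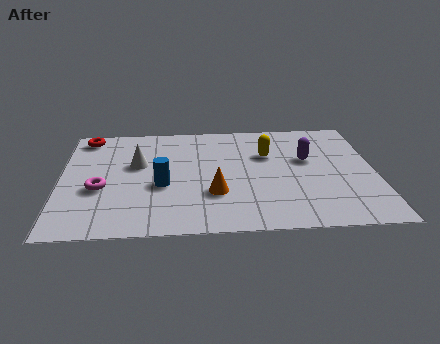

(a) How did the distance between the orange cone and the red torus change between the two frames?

+3.3

They were about 2.4 units apart before and 5.7 after — 3.3 units further apart.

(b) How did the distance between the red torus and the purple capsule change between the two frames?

+1.7

The distance was about 5.8 in the first image and 7.5 in the second, so they moved 1.7 units further apart.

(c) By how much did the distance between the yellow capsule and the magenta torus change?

-1.4

Before: roughly 7.2 units apart; after: 5.8. That's 1.4 units closer together.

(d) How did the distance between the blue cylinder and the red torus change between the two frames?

+2.7

They were about 1.4 units apart before and 4.1 after — 2.7 units further apart.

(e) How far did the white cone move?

1.6

The white cone was near (1.9, 2.8) before and (2.5, 4.3) after, so it travelled √(0.6² + 1.5²) ≈ 1.6 units.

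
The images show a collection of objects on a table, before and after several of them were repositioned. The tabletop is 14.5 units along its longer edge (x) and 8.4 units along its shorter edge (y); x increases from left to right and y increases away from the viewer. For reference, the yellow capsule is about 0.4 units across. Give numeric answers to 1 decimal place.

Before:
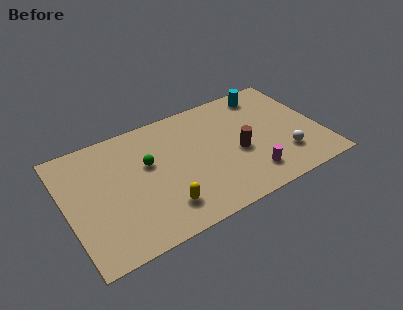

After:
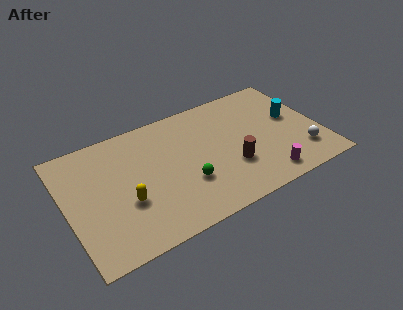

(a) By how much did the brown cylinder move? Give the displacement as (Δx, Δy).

(-0.5, -0.8)

The brown cylinder started near (9.7, 3.6) and ended near (9.2, 2.8).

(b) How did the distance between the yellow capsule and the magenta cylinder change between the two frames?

+2.9

They were about 5.0 units apart before and 7.9 after — 2.9 units further apart.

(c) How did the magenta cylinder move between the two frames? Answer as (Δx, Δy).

(0.8, -0.5)

The magenta cylinder started near (10.1, 1.7) and ended near (10.9, 1.2).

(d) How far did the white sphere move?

1.0

The white sphere was near (12.2, 2.2) before and (13.2, 2.0) after, so it travelled √(1.0² + 0.2²) ≈ 1.0 units.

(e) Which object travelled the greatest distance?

the green sphere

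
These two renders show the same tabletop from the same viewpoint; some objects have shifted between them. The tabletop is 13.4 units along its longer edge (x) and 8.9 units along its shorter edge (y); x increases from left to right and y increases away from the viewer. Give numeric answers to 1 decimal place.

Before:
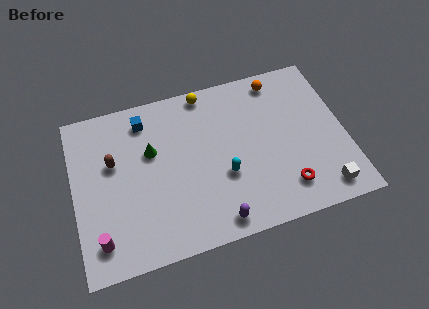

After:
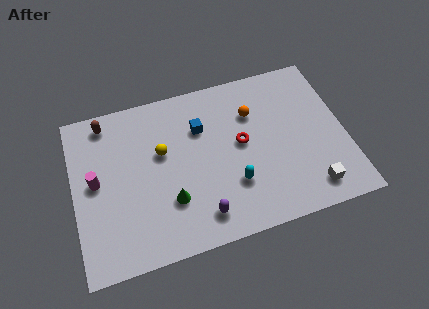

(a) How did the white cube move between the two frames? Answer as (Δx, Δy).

(-0.6, 0.2)

From the two frames, the white cube sits at roughly (12.0, 1.2) before and (11.4, 1.4) after.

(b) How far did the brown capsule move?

2.3

The brown capsule moved from about (2.0, 5.5) to (1.8, 7.8), a distance of √(0.2² + 2.3²) ≈ 2.3.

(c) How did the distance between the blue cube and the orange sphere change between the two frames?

-4.1

The distance was about 6.7 in the first image and 2.6 in the second, so they moved 4.1 units closer together.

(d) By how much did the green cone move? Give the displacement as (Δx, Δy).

(0.7, -2.9)

The green cone was at about (3.9, 5.6) and moved to about (4.6, 2.7).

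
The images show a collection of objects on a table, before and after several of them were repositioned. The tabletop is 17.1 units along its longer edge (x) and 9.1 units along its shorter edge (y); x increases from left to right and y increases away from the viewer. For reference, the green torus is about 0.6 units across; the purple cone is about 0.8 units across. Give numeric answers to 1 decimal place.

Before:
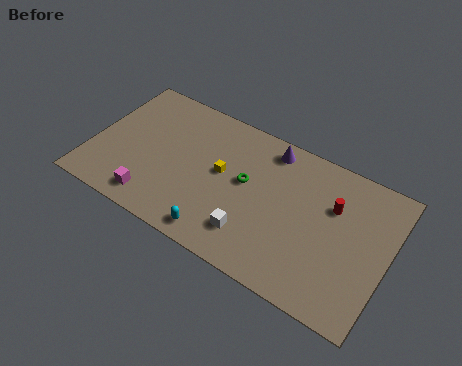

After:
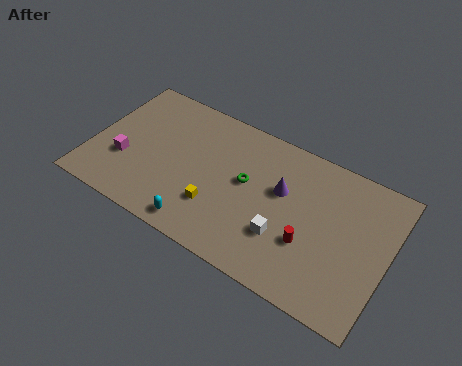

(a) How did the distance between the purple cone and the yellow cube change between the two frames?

+0.7

They were about 3.8 units apart before and 4.5 after — 0.7 units further apart.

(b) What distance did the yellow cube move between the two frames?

2.3

The yellow cube was near (7.5, 5.0) before and (7.5, 2.7) after, so it travelled √(0.0² + 2.3²) ≈ 2.3 units.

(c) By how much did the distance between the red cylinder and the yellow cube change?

-1.1

They were about 6.4 units apart before and 5.3 after — 1.1 units closer together.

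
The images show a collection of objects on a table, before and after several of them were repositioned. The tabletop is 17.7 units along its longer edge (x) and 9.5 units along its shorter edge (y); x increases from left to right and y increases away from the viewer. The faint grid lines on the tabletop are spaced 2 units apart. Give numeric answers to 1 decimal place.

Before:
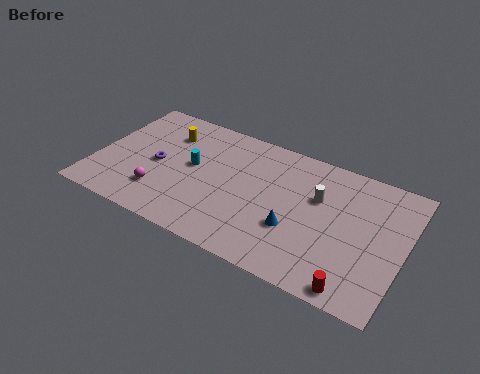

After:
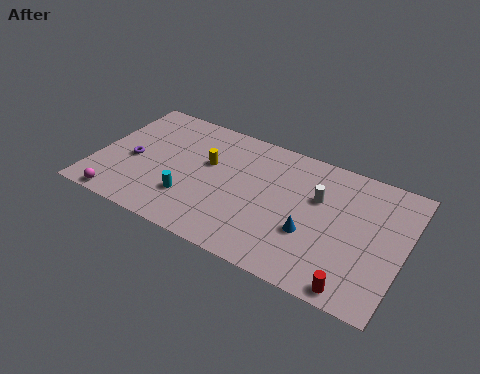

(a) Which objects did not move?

the white cylinder and the red cylinder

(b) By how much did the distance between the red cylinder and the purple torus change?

+1.3

Before: roughly 12.4 units apart; after: 13.7. That's 1.3 units further apart.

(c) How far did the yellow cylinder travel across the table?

2.9

From (3.7, 7.1) to (6.3, 5.8), the yellow cylinder covered √(2.6² + 1.3²) ≈ 2.9 units.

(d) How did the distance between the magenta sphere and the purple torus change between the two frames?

+1.2

The distance was about 2.2 in the first image and 3.4 in the second, so they moved 1.2 units further apart.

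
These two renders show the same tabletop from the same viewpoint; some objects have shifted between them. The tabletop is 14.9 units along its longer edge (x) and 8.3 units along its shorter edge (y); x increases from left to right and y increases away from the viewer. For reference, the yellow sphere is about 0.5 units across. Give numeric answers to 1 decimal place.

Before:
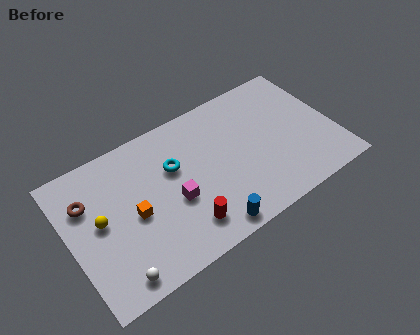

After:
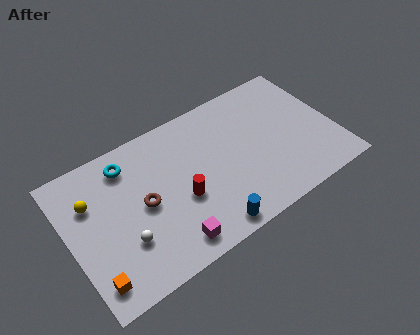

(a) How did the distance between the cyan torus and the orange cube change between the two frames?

+3.1

They were about 2.9 units apart before and 6.0 after — 3.1 units further apart.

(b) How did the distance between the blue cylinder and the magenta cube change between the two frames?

-0.8

They were about 2.9 units apart before and 2.1 after — 0.8 units closer together.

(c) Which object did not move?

the blue cylinder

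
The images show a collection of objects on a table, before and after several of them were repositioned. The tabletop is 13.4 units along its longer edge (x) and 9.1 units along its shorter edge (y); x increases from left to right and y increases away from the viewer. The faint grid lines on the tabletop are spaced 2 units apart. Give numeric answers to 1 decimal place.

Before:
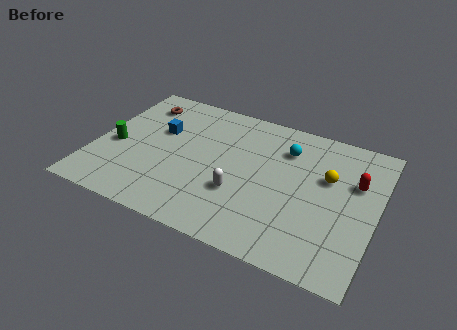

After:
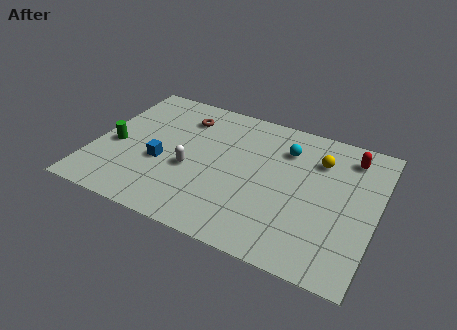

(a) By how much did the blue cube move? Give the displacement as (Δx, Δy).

(0.4, -2.1)

From the two frames, the blue cube sits at roughly (2.9, 5.7) before and (3.3, 3.6) after.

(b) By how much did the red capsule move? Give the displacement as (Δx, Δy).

(-0.4, 1.6)

The red capsule was at about (12.3, 5.9) and moved to about (11.9, 7.5).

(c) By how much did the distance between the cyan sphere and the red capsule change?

-0.4

The distance was about 3.5 in the first image and 3.1 in the second, so they moved 0.4 units closer together.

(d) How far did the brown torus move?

2.2

The brown torus moved from about (1.7, 7.3) to (3.9, 7.1), a distance of √(2.2² + 0.2²) ≈ 2.2.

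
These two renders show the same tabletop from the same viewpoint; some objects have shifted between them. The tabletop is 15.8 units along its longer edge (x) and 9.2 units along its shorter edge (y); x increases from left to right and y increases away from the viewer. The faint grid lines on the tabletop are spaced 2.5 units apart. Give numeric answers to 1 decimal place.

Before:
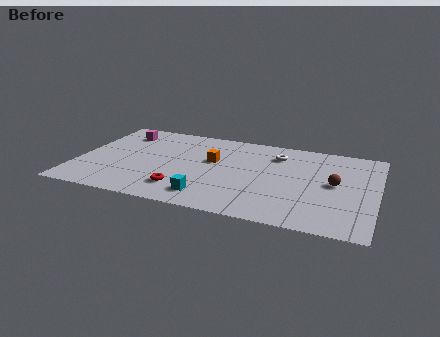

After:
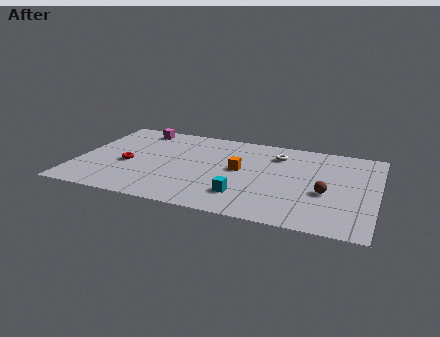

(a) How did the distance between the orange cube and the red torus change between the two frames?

+2.3

Before: roughly 3.7 units apart; after: 6.0. That's 2.3 units further apart.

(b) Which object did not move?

the white torus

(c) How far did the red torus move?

3.6

From (5.8, 2.0) to (2.7, 3.9), the red torus covered √(3.1² + 1.9²) ≈ 3.6 units.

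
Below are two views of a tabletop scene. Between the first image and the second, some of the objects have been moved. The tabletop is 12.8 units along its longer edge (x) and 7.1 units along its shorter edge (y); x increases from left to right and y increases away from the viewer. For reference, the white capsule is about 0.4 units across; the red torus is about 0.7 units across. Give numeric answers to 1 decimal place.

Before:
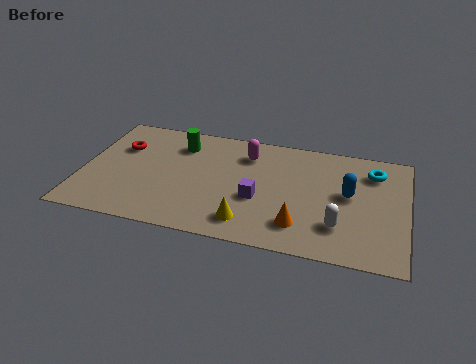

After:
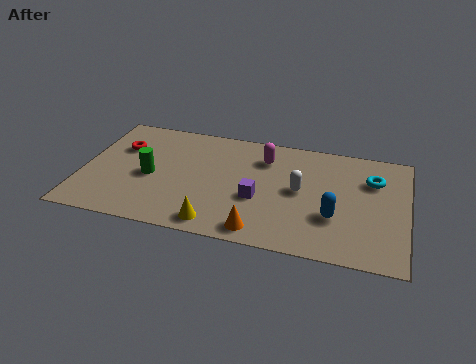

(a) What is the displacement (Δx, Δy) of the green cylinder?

(-1.0, -2.3)

From the two frames, the green cylinder sits at roughly (3.7, 5.5) before and (2.7, 3.2) after.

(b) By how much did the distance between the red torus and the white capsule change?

-2.0

Before: roughly 9.3 units apart; after: 7.3. That's 2.0 units closer together.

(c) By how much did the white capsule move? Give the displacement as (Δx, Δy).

(-1.6, 1.8)

The white capsule started near (10.2, 1.9) and ended near (8.6, 3.7).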